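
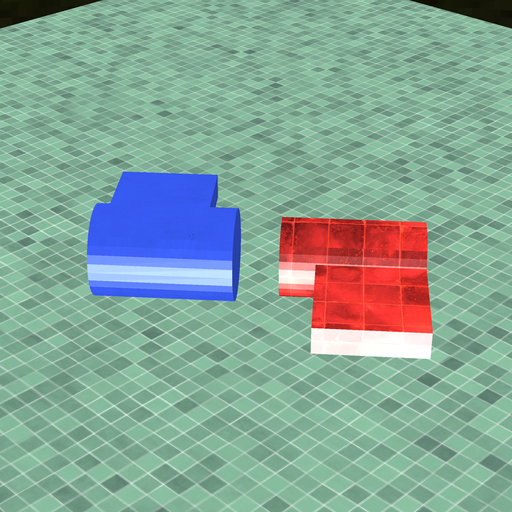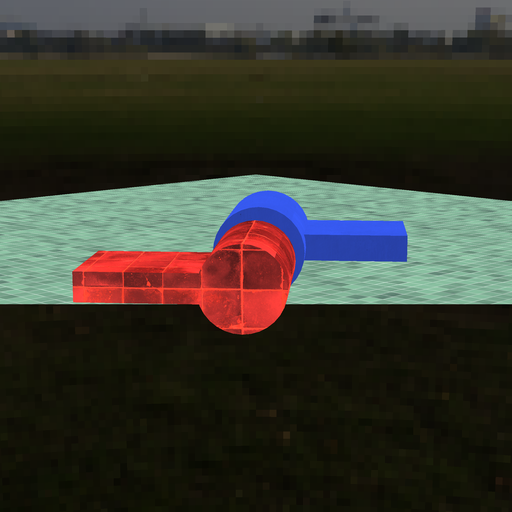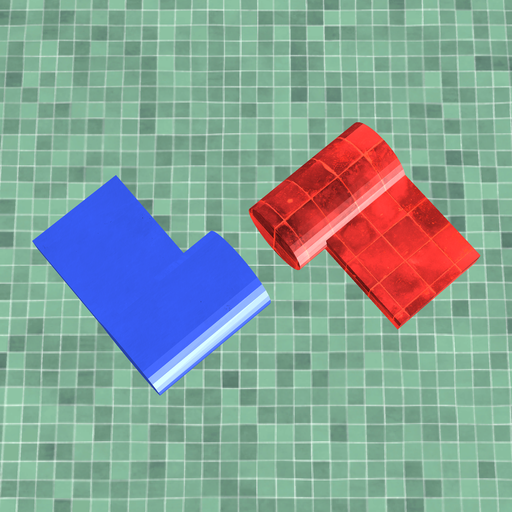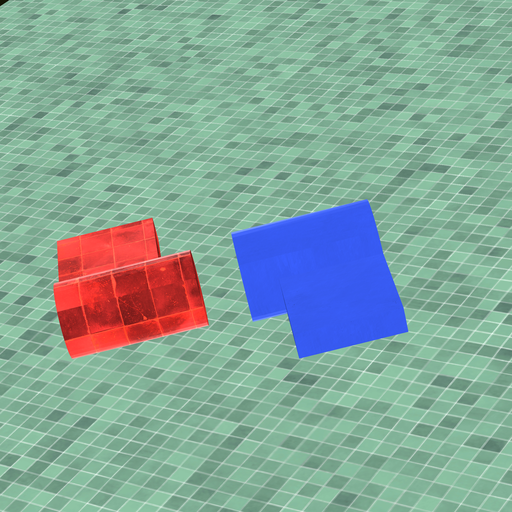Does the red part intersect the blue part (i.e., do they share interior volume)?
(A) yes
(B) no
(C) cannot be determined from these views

(B) no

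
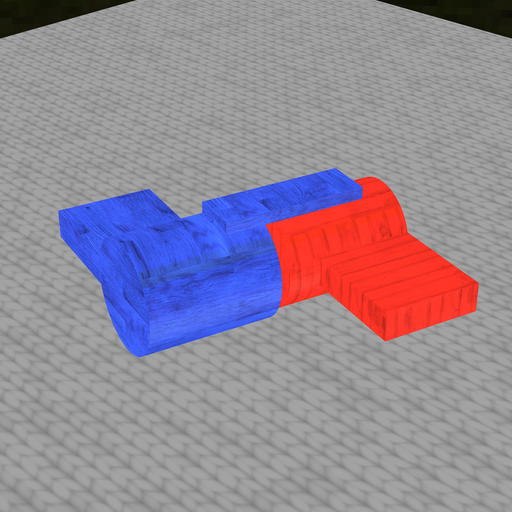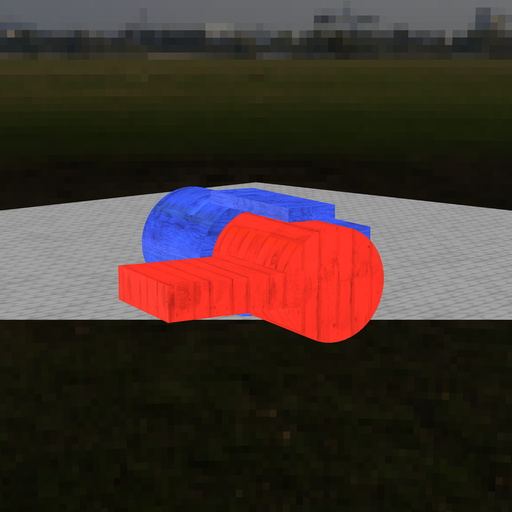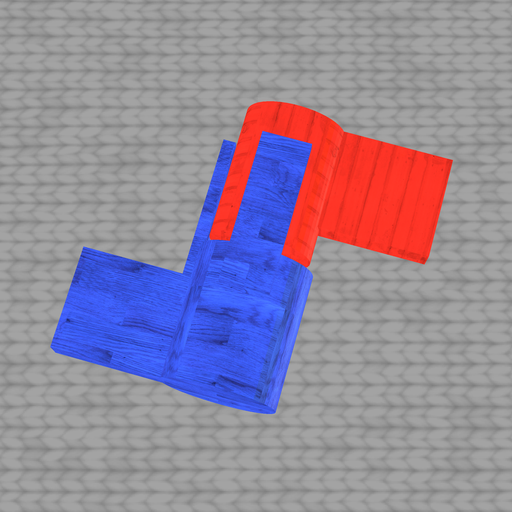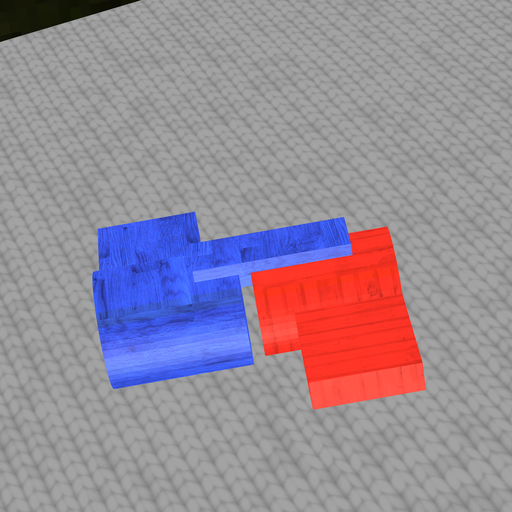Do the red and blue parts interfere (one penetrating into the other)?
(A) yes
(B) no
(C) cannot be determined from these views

(B) no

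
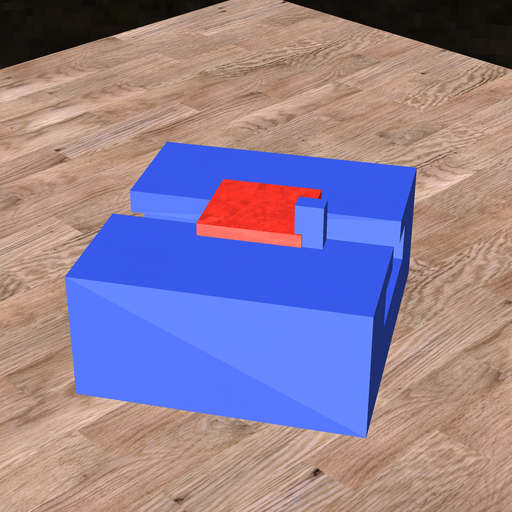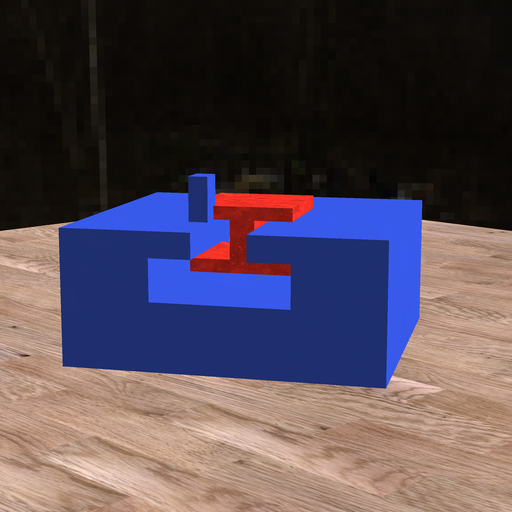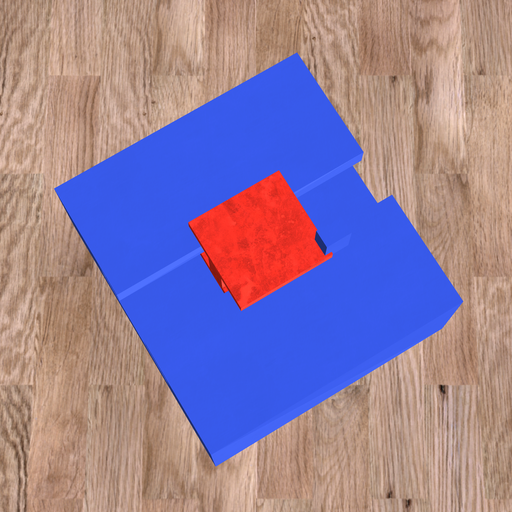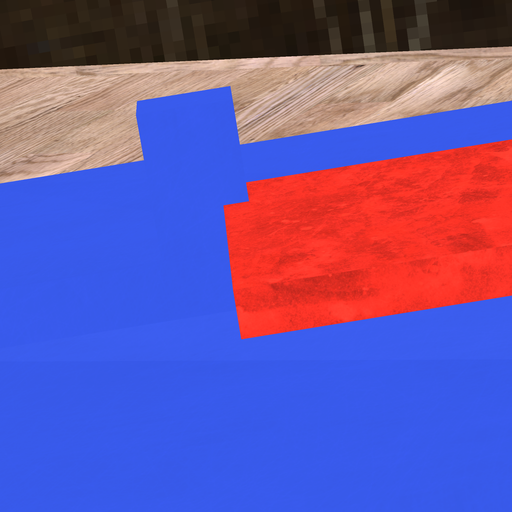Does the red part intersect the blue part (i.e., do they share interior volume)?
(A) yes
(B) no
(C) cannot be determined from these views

(A) yes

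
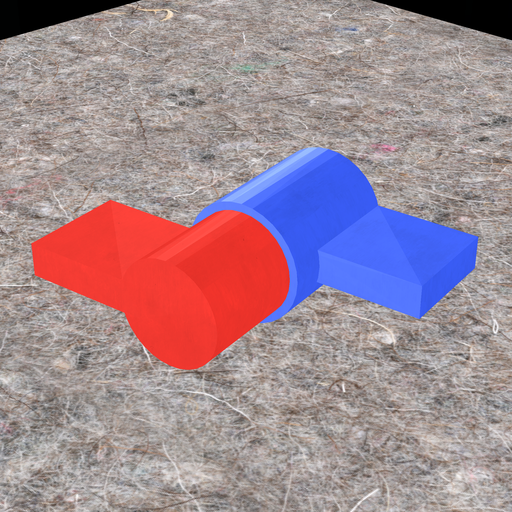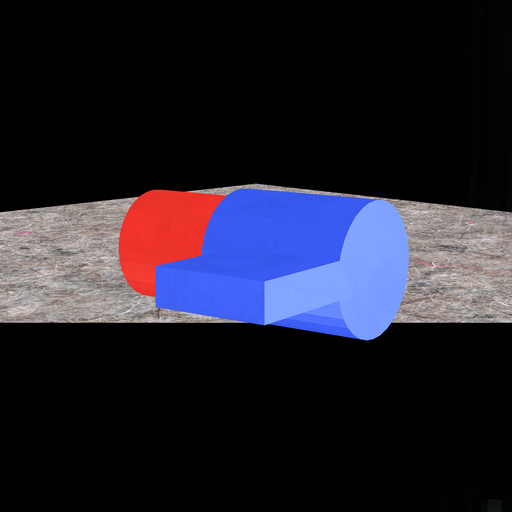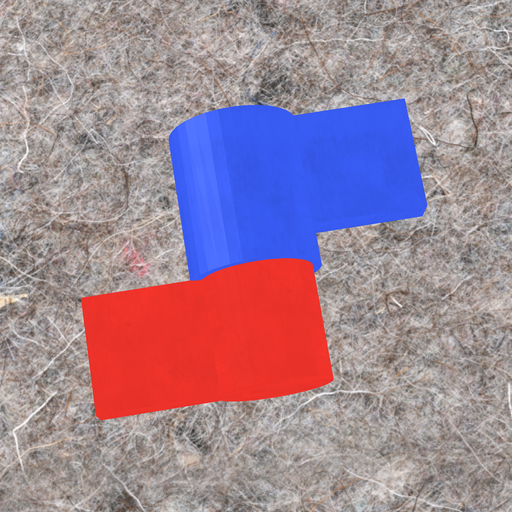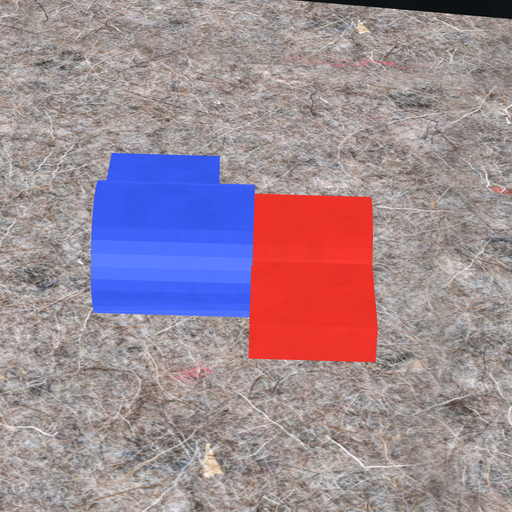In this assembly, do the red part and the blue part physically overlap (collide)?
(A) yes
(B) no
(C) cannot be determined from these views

(A) yes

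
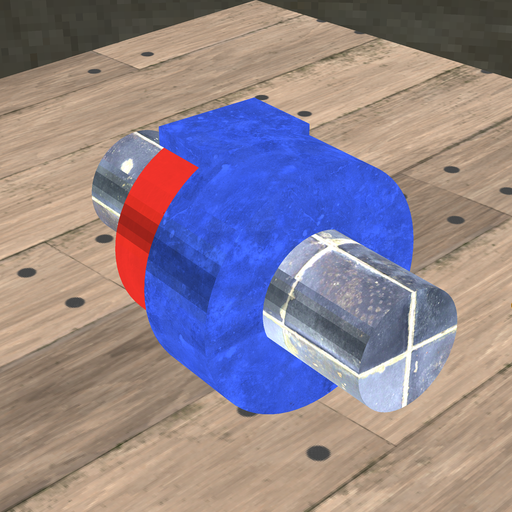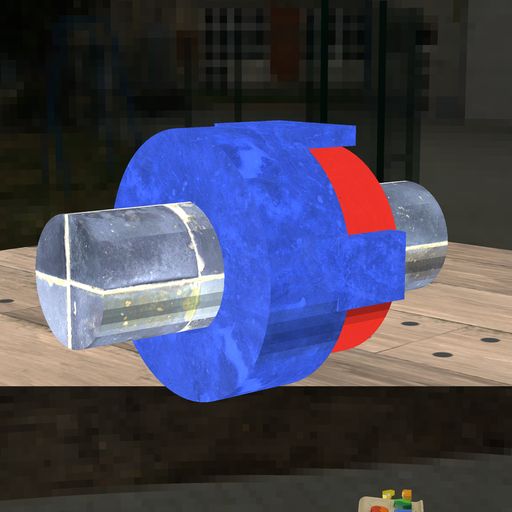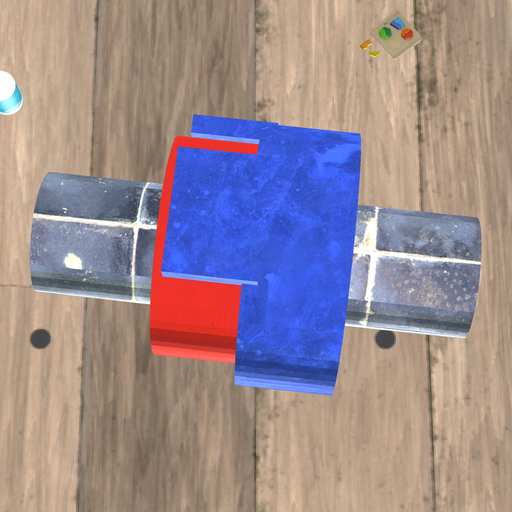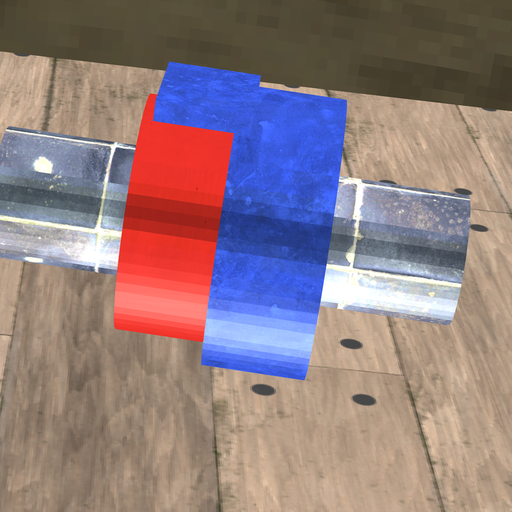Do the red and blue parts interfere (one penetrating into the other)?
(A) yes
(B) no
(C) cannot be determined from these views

(A) yes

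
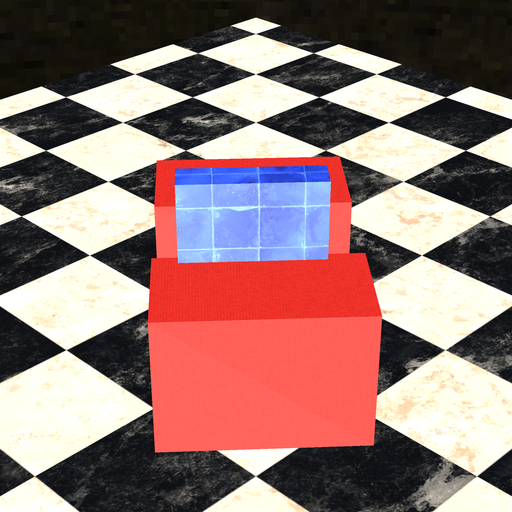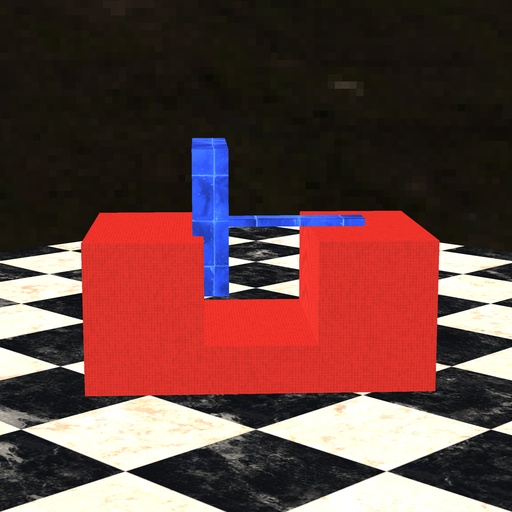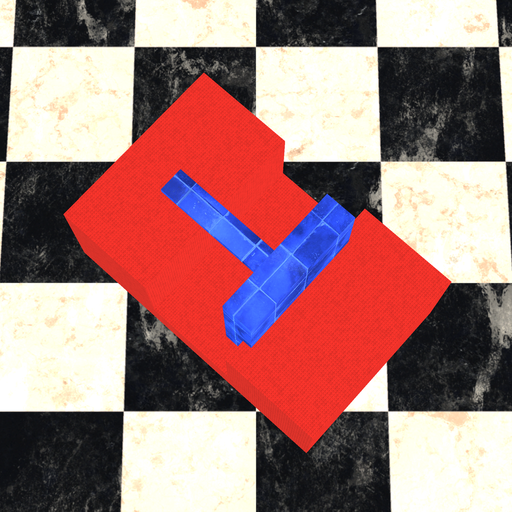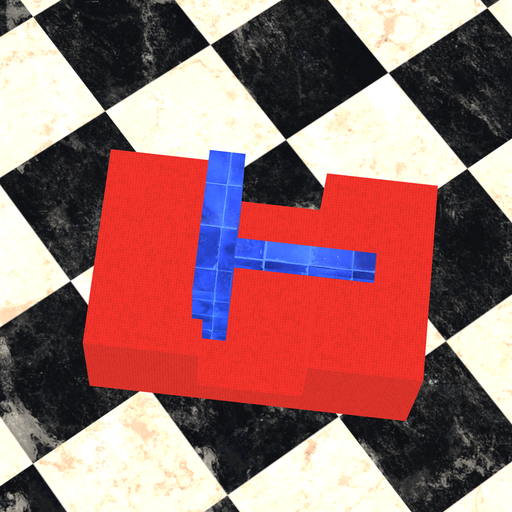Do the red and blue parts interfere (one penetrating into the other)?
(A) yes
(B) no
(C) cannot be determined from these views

(A) yes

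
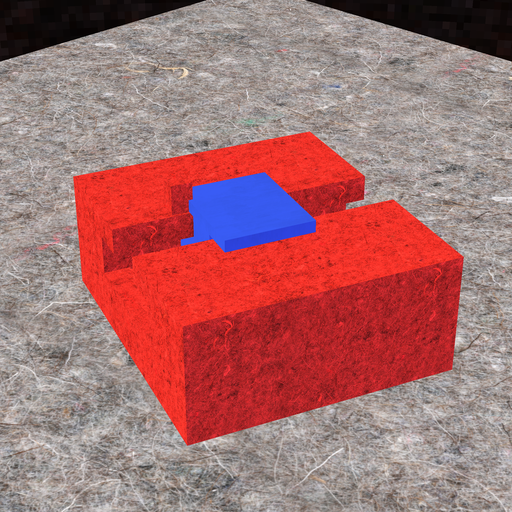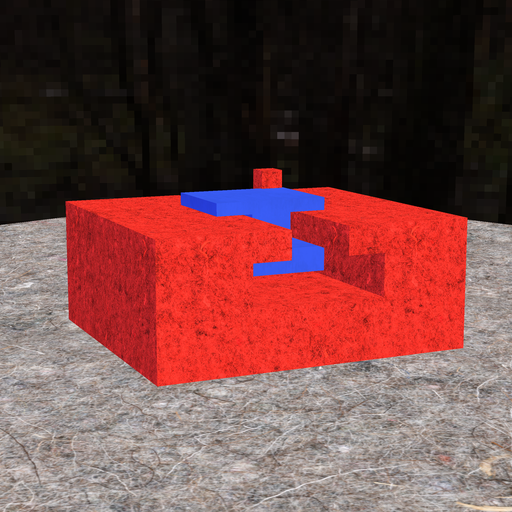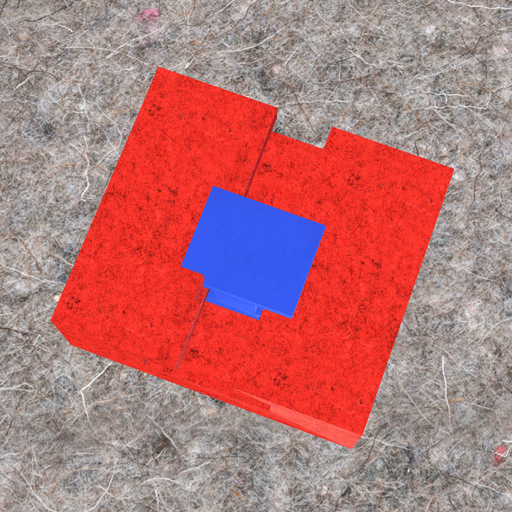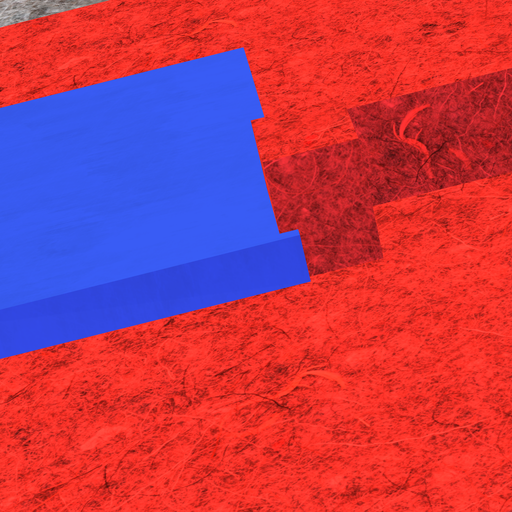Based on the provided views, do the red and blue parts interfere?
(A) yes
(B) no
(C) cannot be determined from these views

(A) yes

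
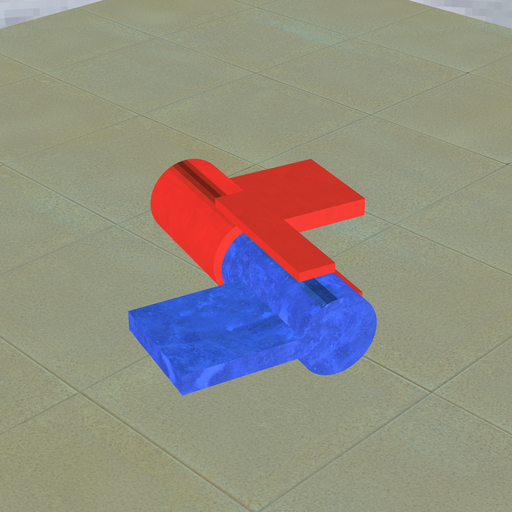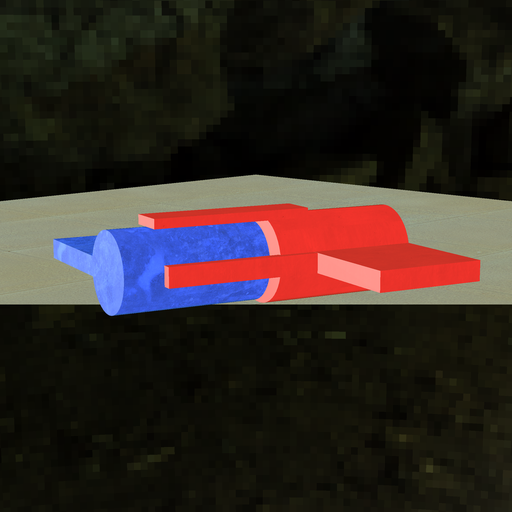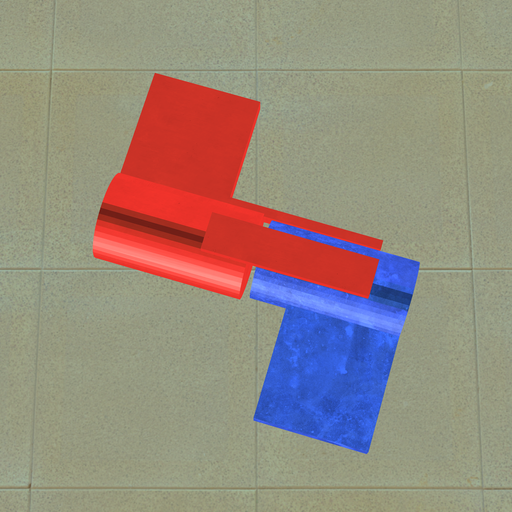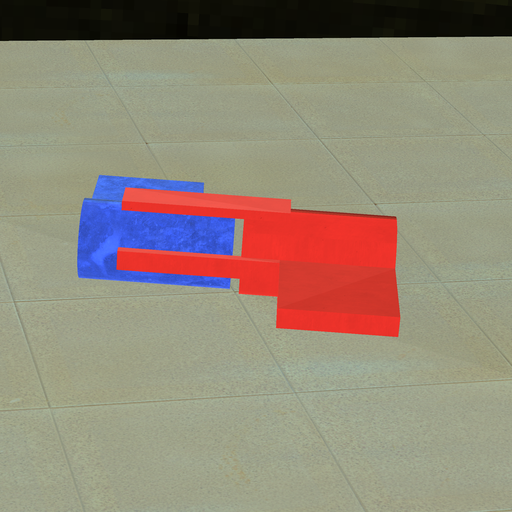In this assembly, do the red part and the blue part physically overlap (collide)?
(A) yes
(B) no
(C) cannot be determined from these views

(B) no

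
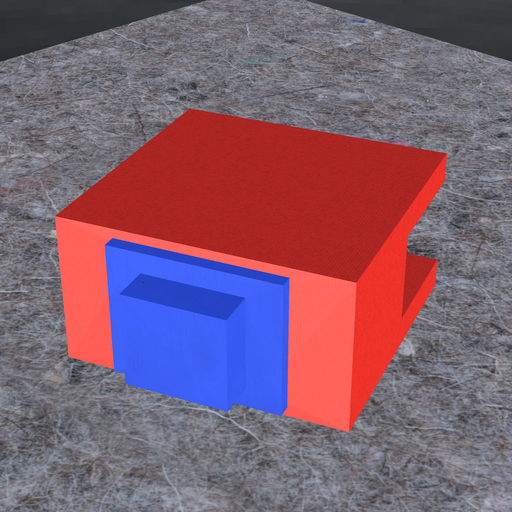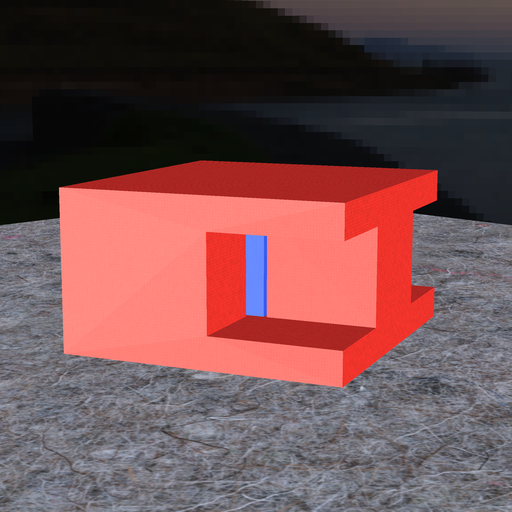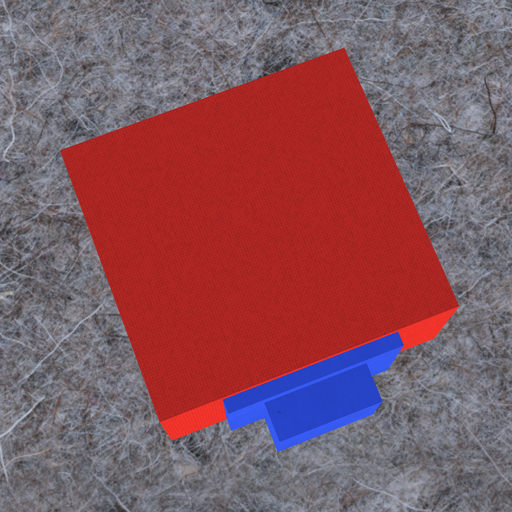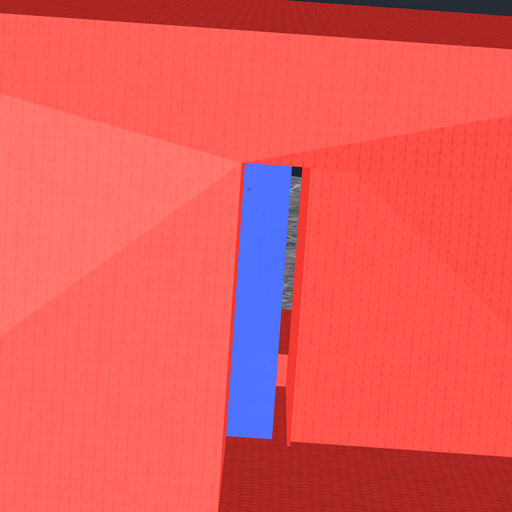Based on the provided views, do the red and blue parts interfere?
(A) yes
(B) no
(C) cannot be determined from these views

(B) no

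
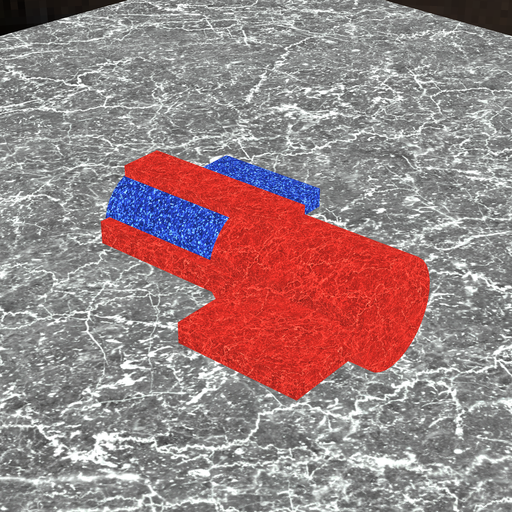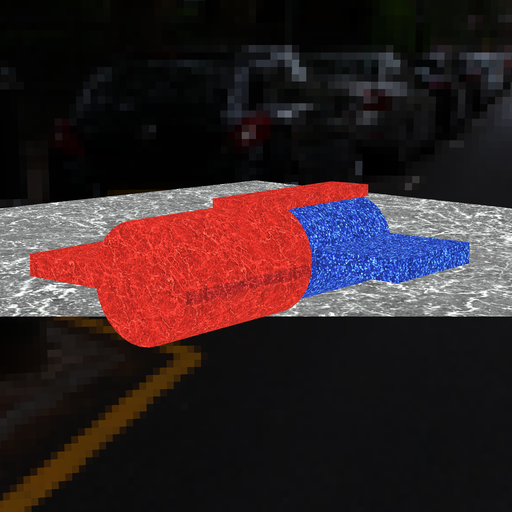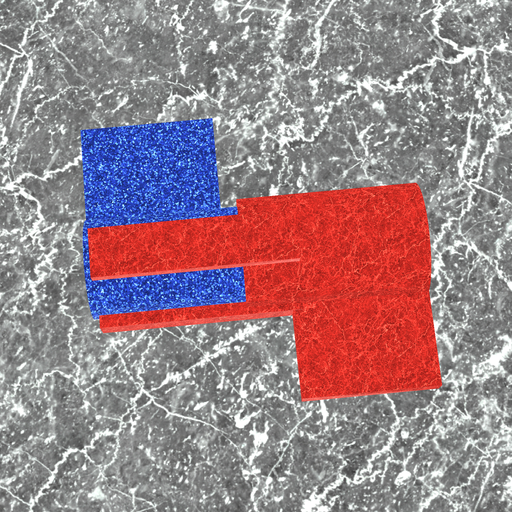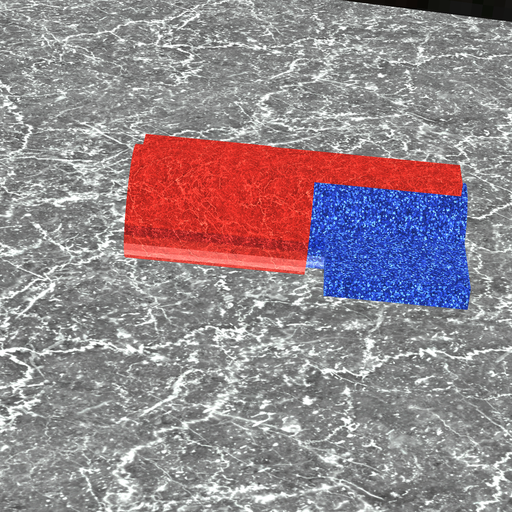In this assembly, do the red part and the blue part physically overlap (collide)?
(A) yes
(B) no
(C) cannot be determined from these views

(A) yes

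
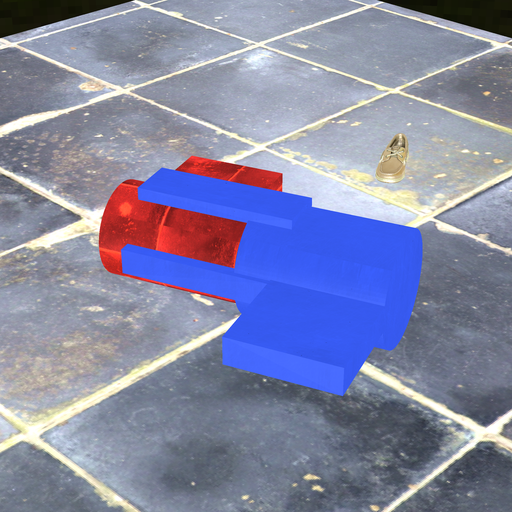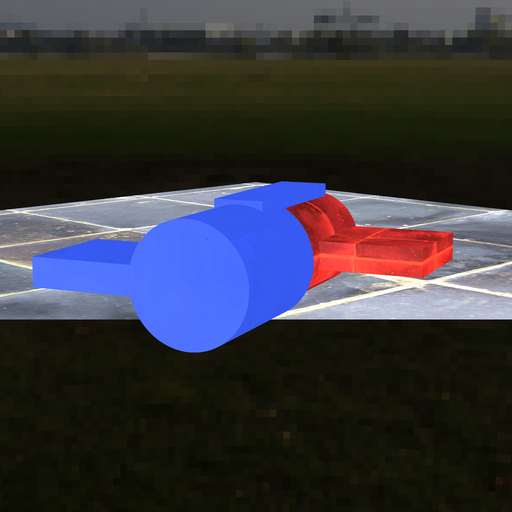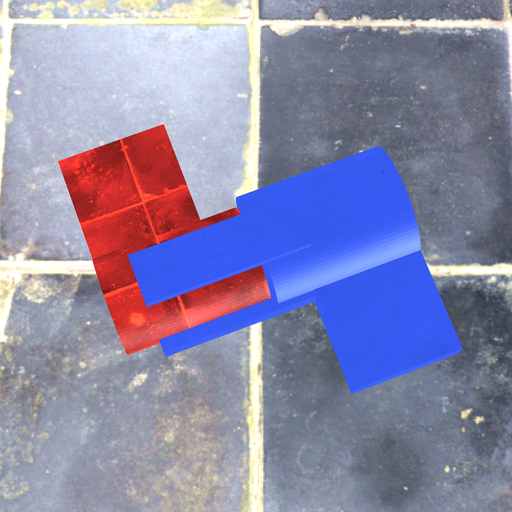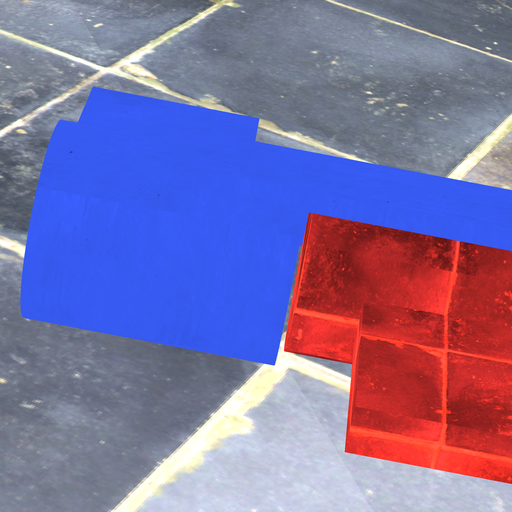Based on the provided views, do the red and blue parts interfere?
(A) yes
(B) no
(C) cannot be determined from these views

(B) no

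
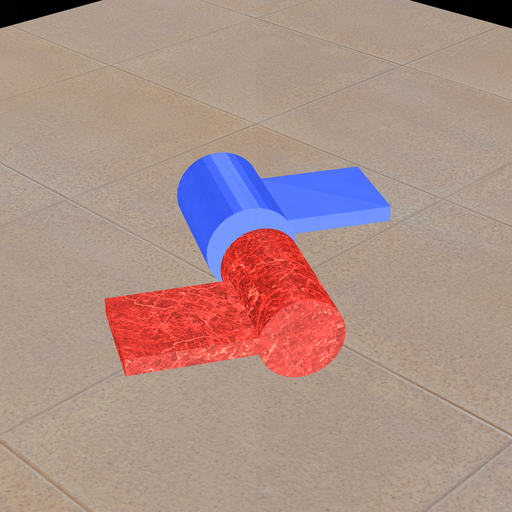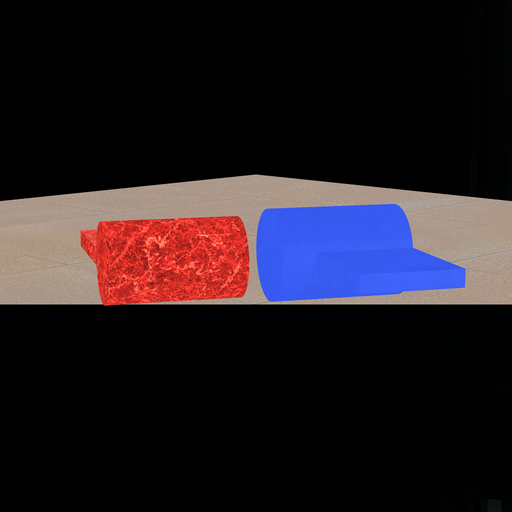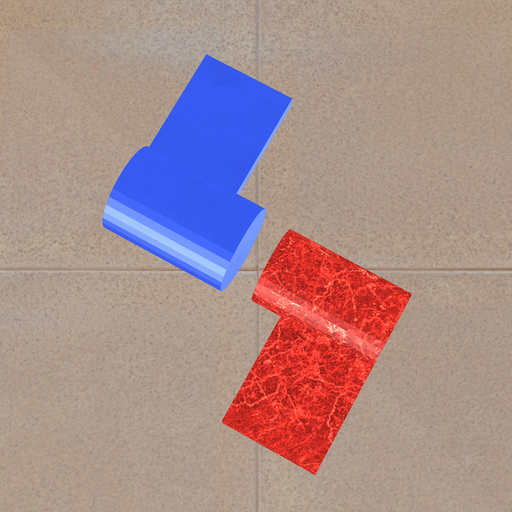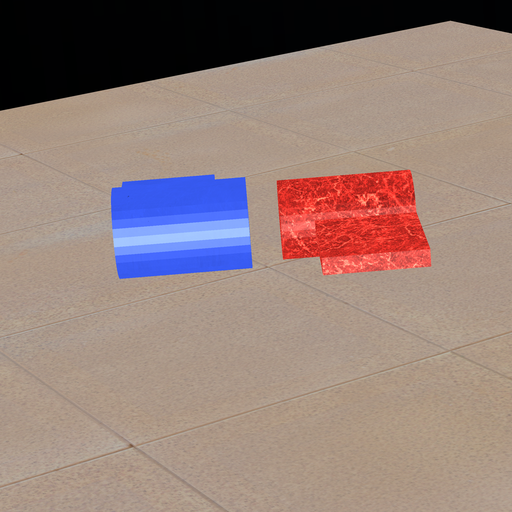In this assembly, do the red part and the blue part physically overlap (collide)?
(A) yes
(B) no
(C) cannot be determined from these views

(B) no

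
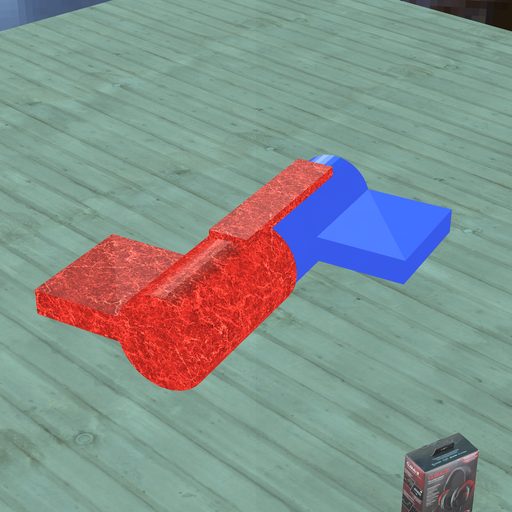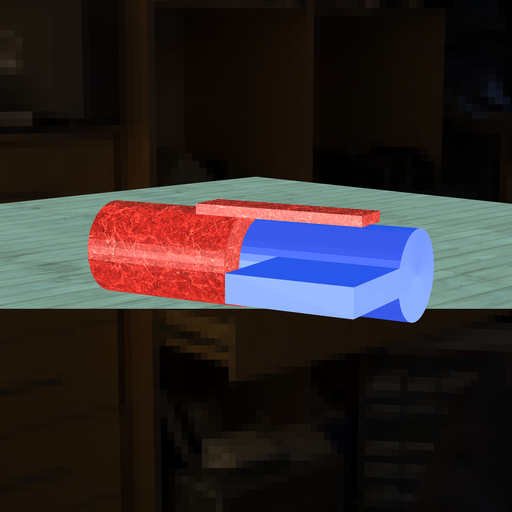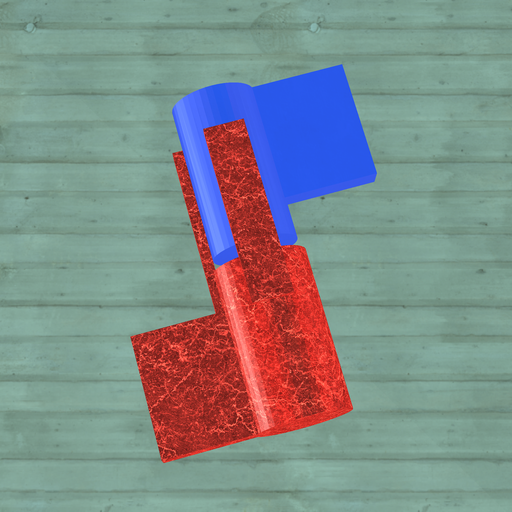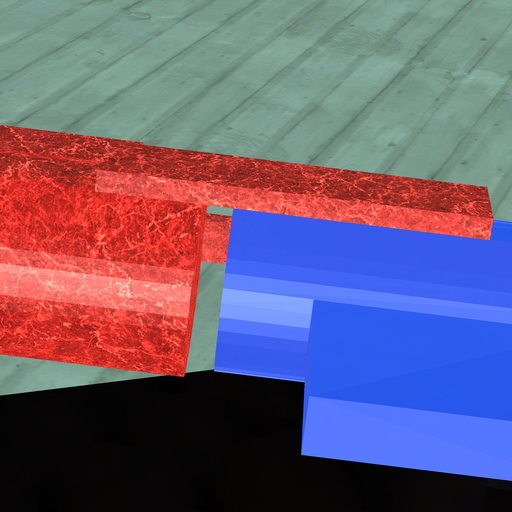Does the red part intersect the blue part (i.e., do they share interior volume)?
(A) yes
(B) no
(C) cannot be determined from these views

(B) no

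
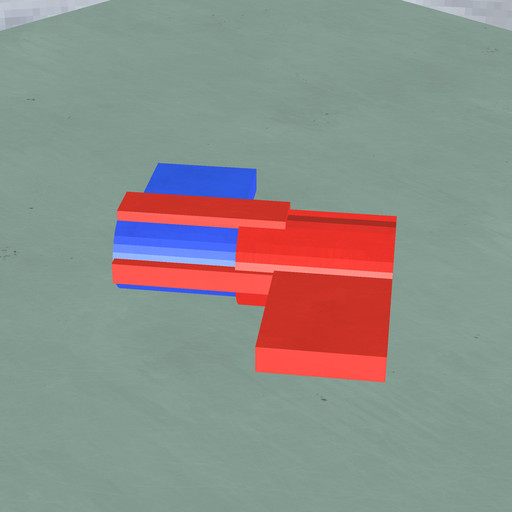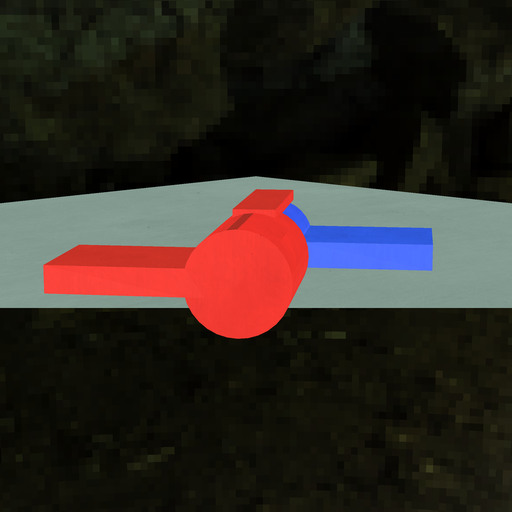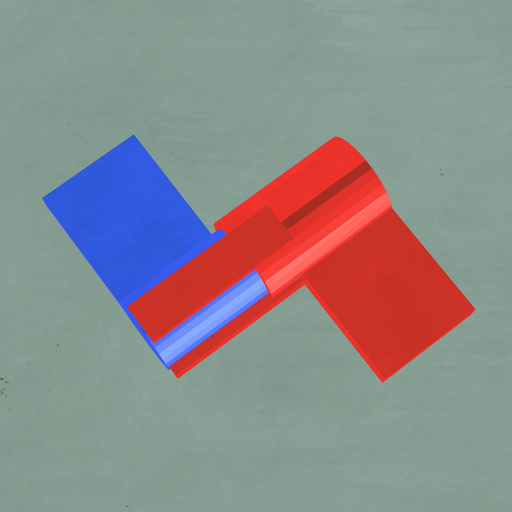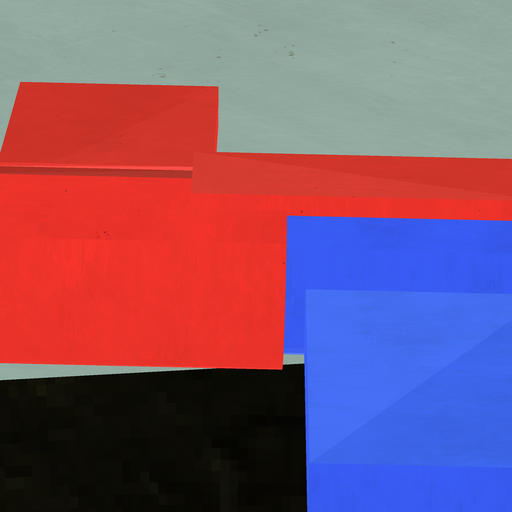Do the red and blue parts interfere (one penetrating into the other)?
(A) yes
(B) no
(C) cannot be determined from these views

(A) yes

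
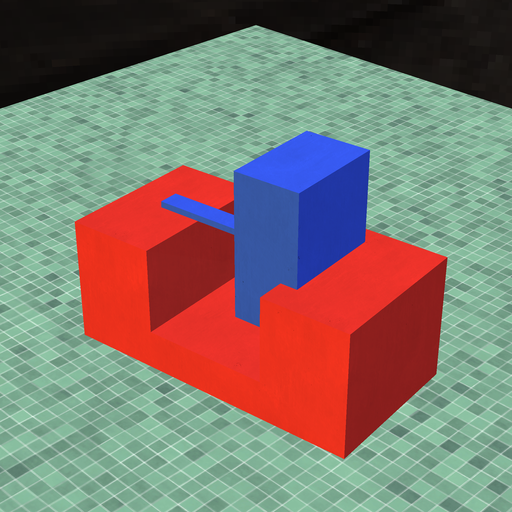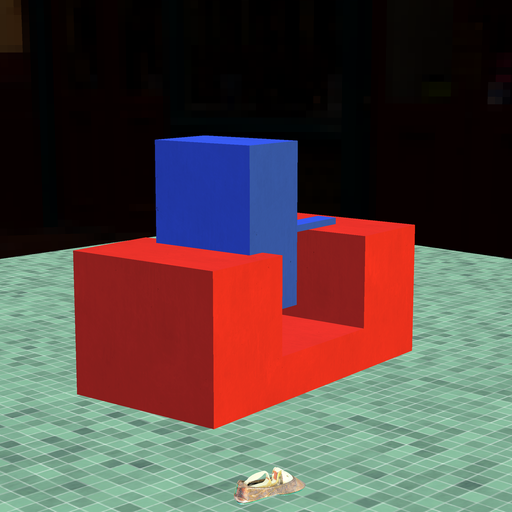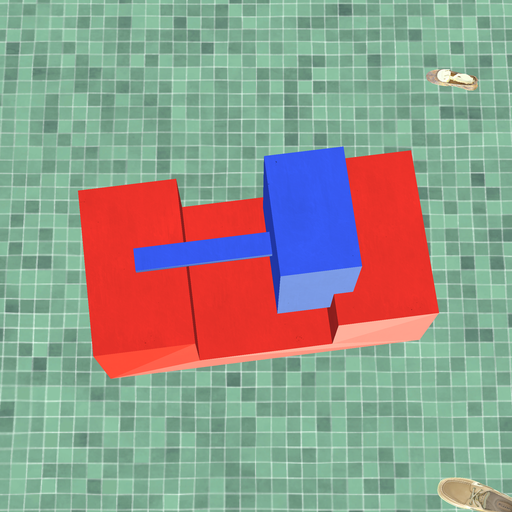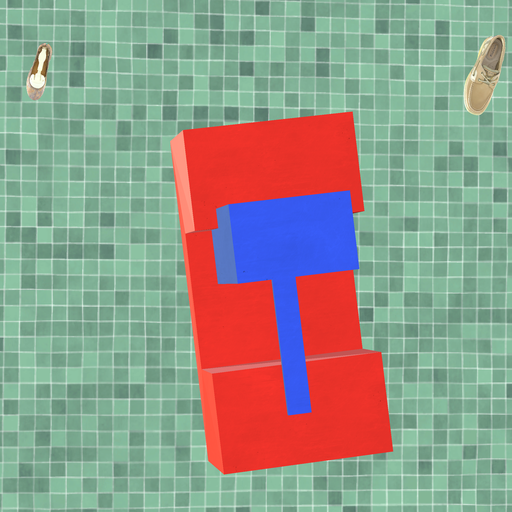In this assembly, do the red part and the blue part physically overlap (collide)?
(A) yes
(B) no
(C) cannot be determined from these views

(A) yes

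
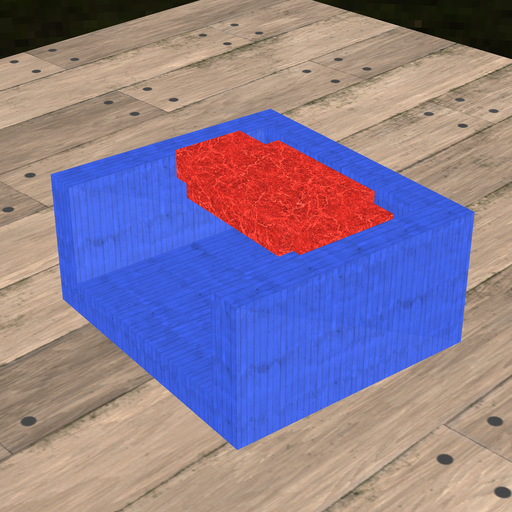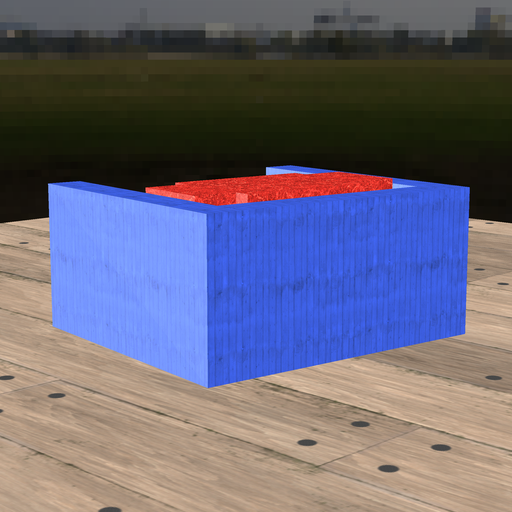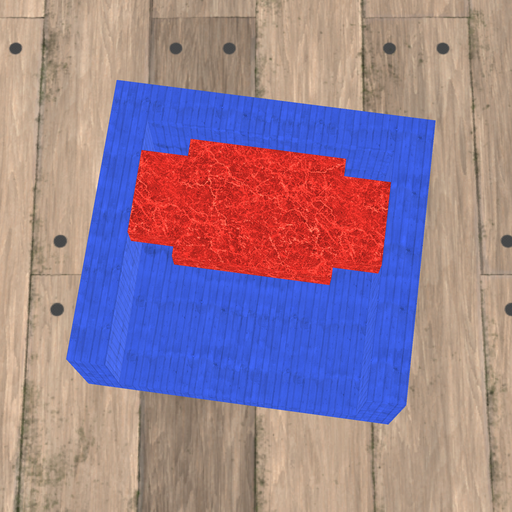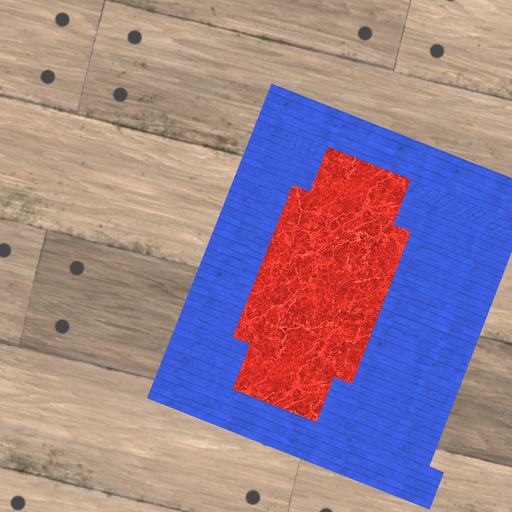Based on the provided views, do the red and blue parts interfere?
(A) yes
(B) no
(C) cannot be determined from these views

(B) no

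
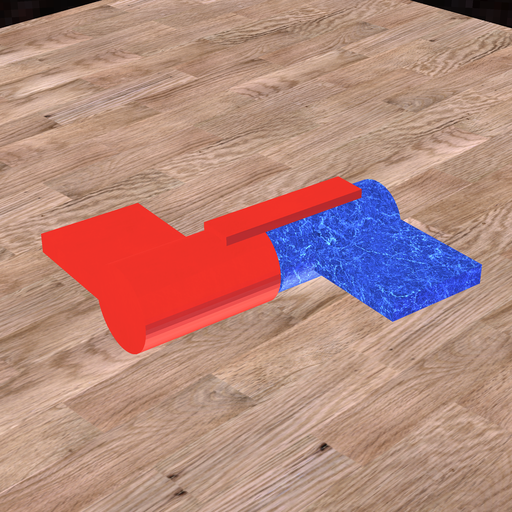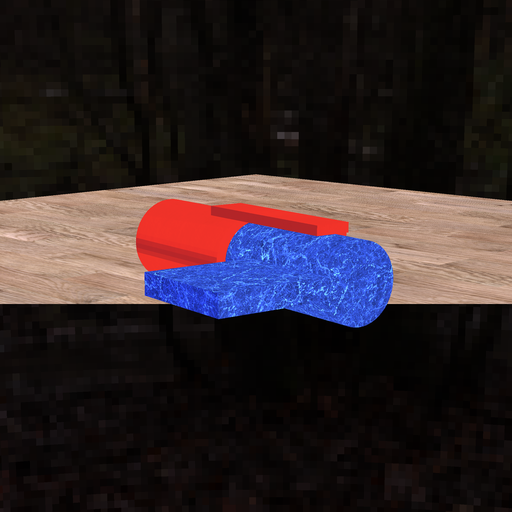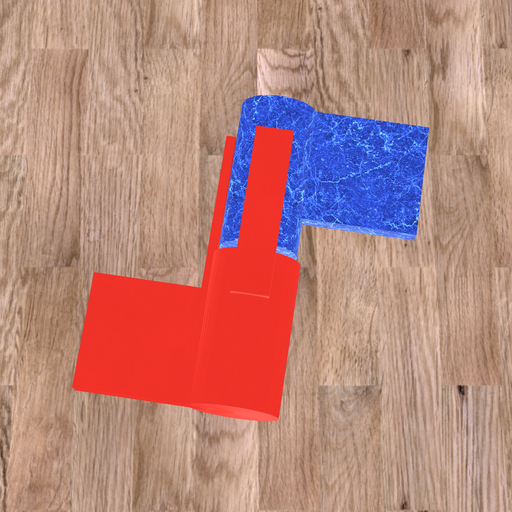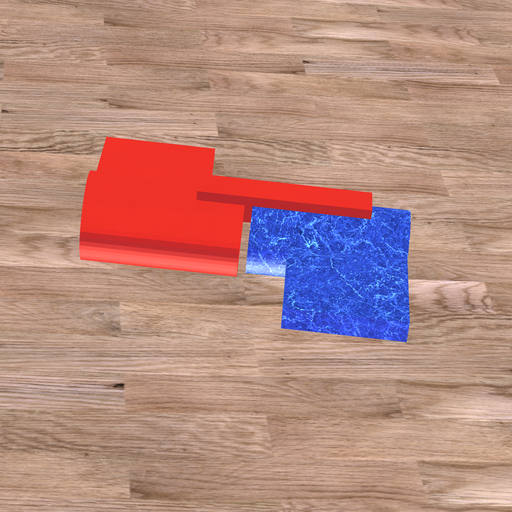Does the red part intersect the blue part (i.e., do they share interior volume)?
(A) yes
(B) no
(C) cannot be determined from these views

(B) no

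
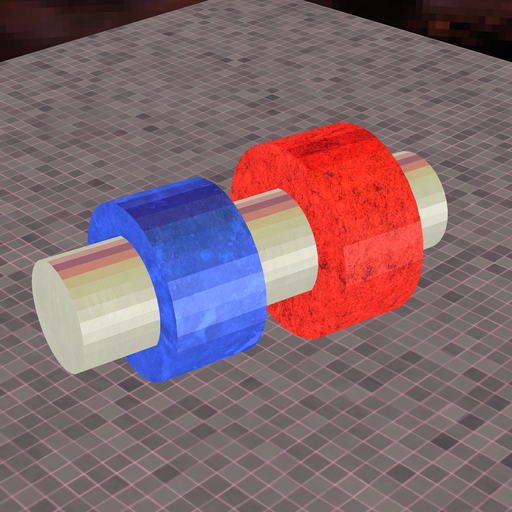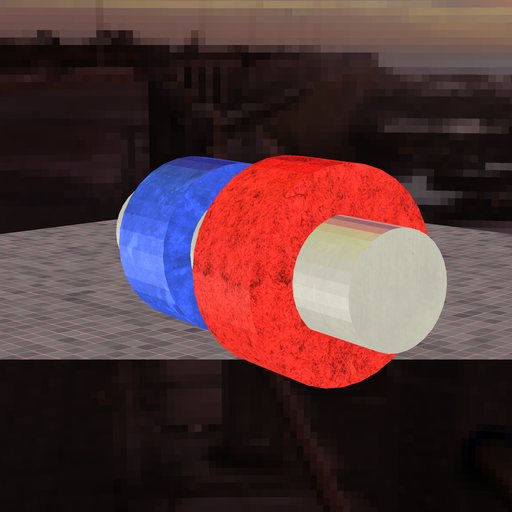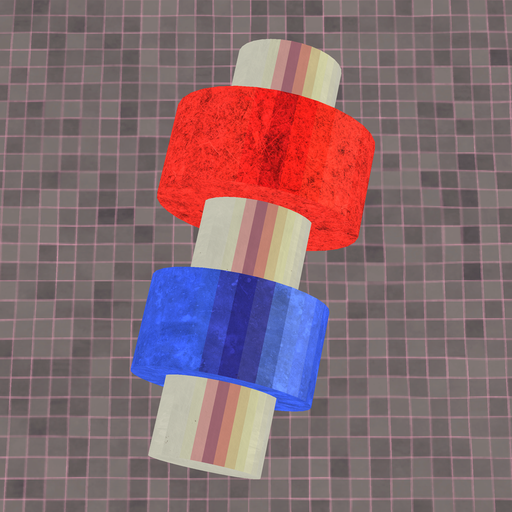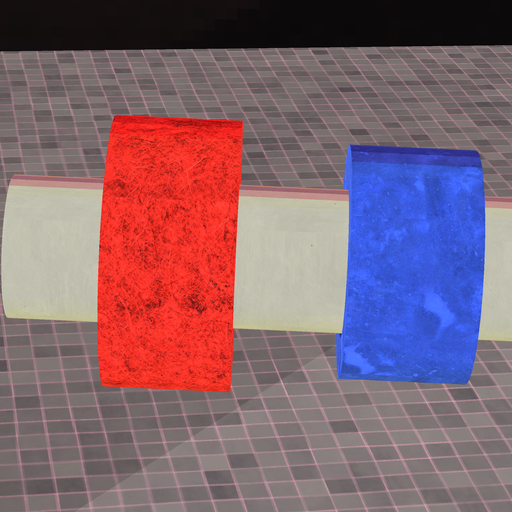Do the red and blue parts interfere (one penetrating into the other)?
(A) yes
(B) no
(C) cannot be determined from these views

(B) no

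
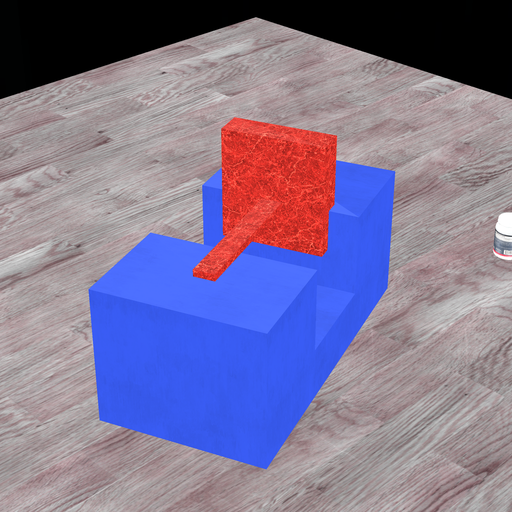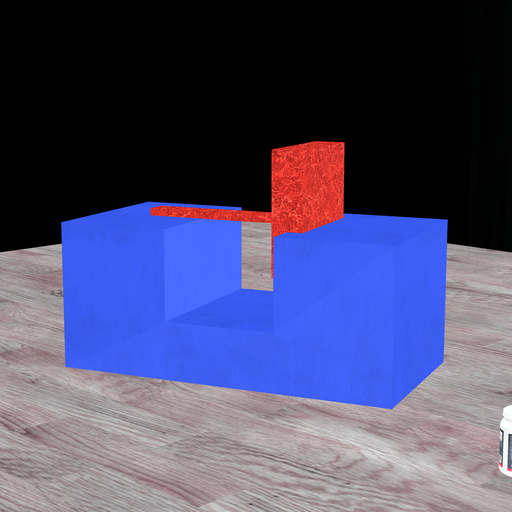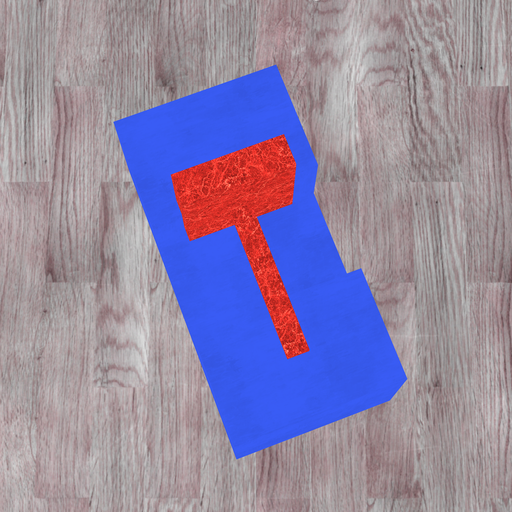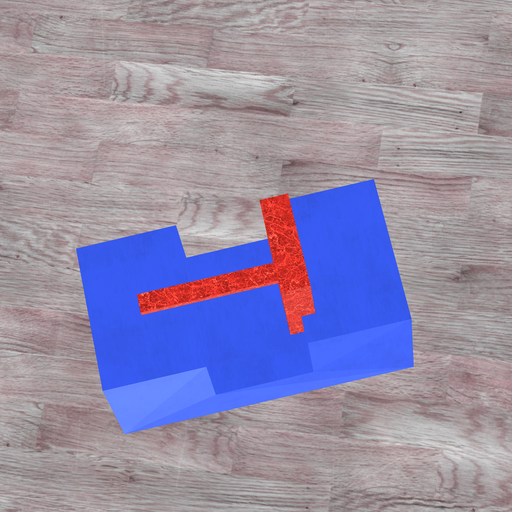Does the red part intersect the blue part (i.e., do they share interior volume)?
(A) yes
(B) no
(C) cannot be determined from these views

(A) yes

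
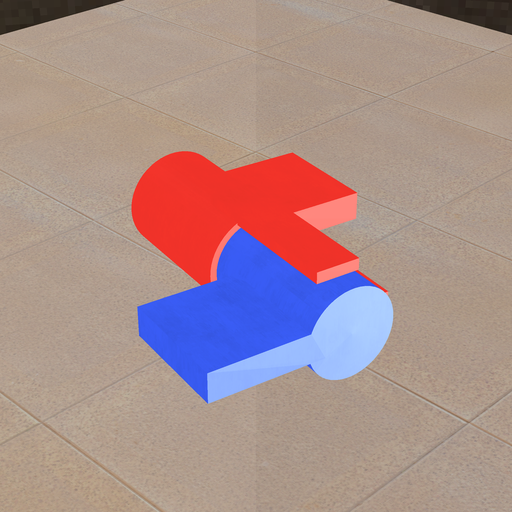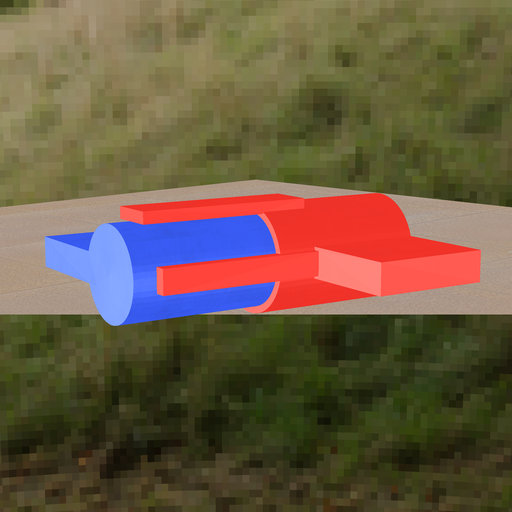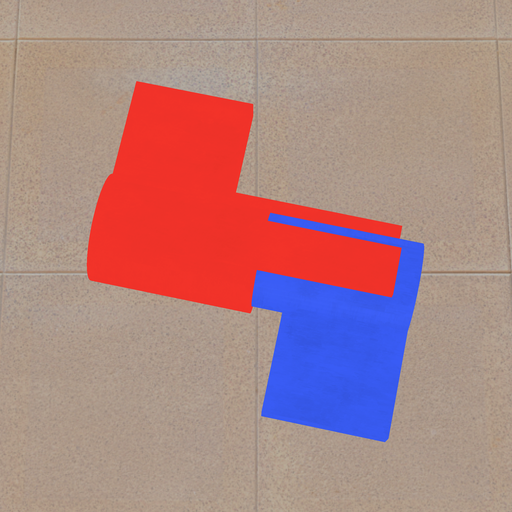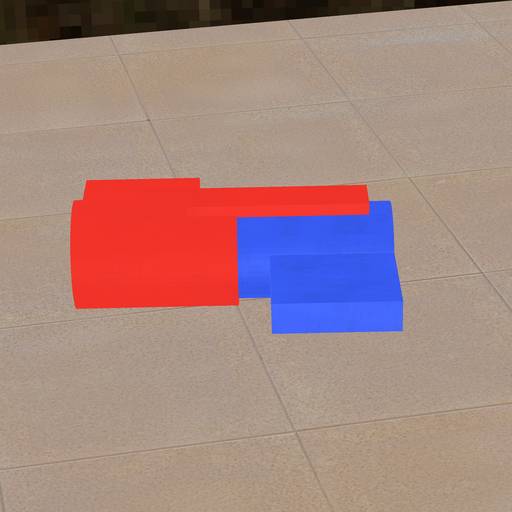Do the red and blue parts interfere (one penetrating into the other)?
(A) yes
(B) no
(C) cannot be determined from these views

(A) yes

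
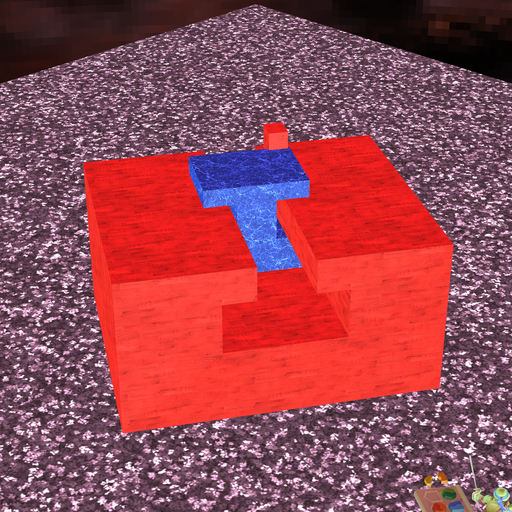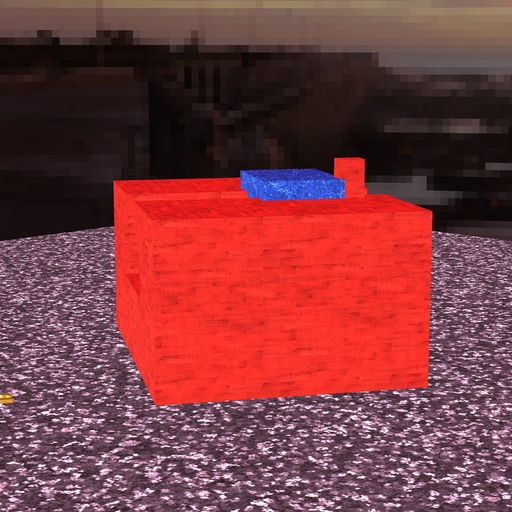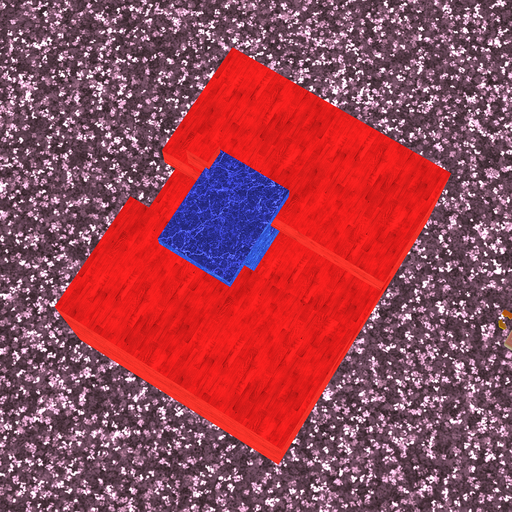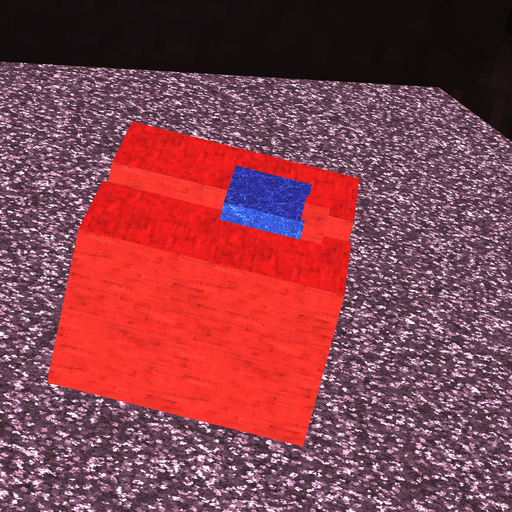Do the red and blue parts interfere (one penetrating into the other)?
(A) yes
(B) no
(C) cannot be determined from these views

(A) yes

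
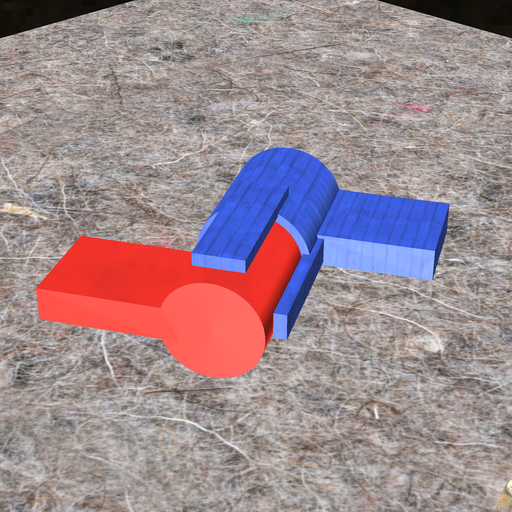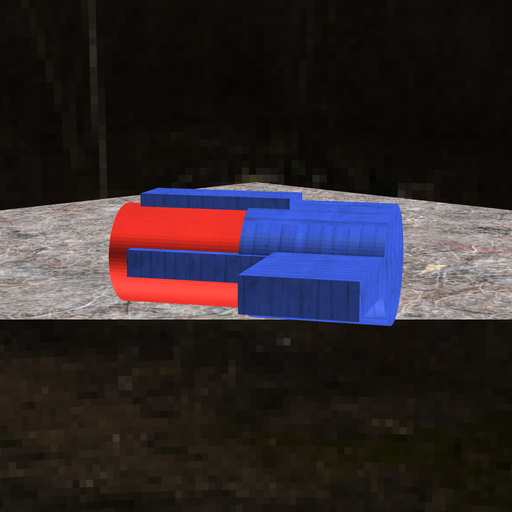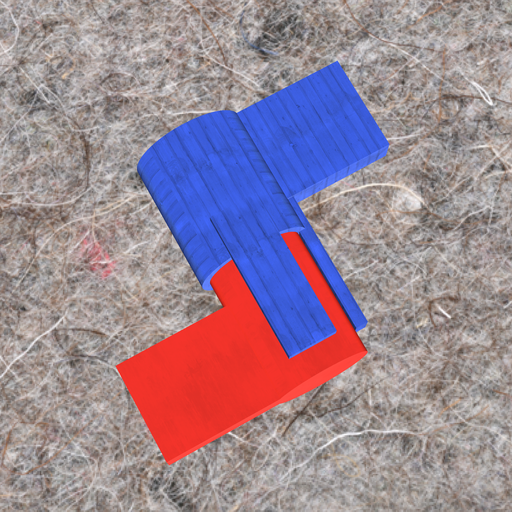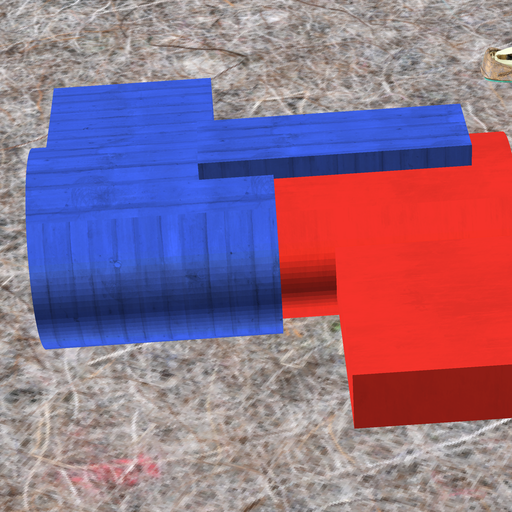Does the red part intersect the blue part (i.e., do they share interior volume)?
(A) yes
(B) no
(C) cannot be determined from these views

(A) yes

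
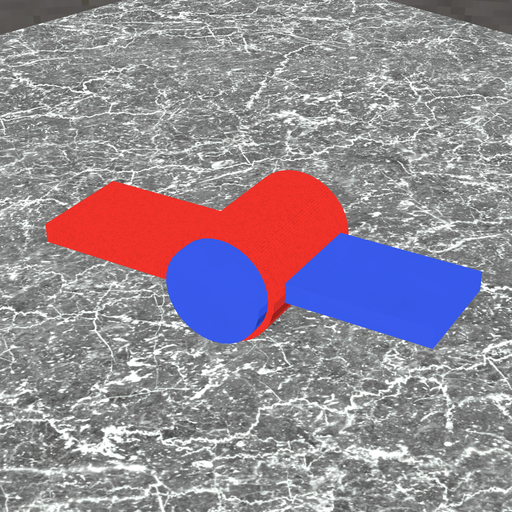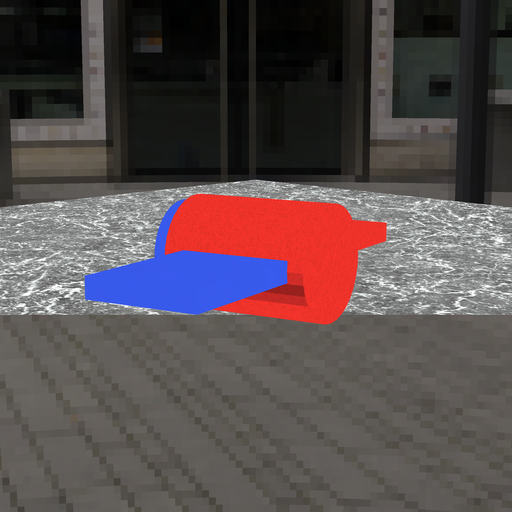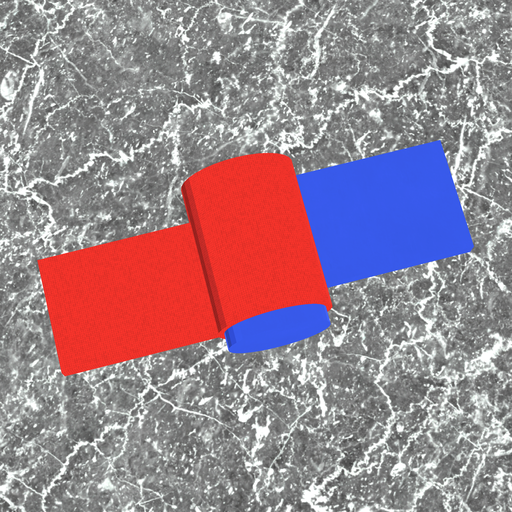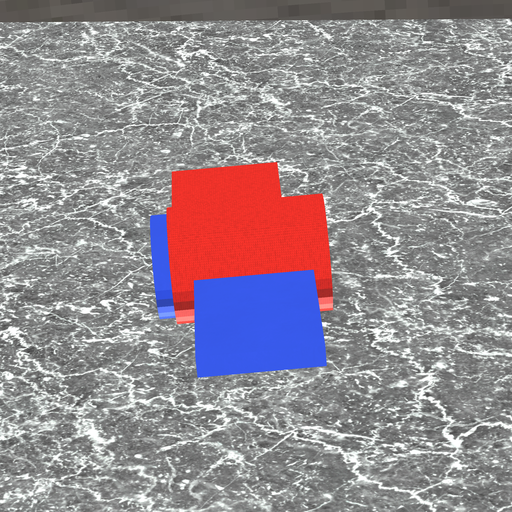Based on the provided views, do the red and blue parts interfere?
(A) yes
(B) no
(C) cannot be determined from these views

(A) yes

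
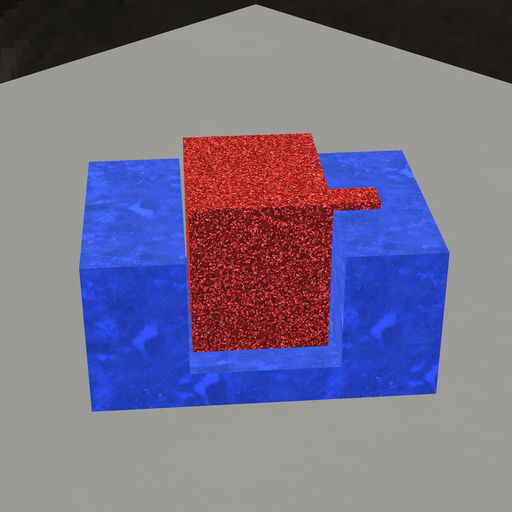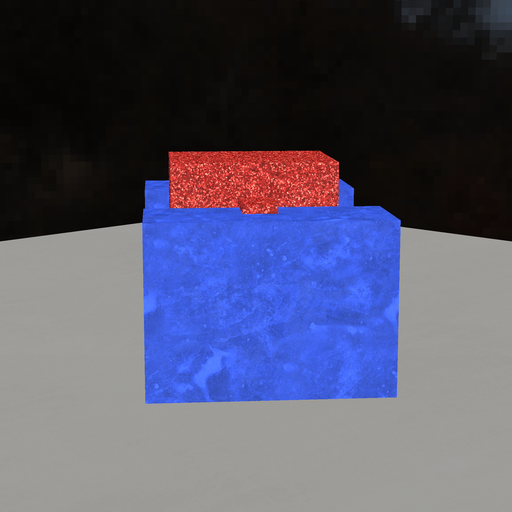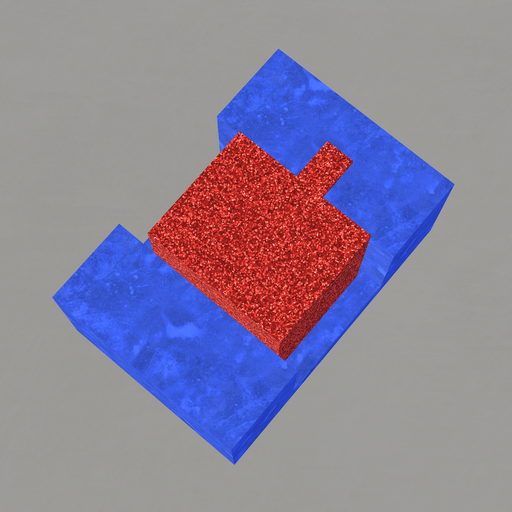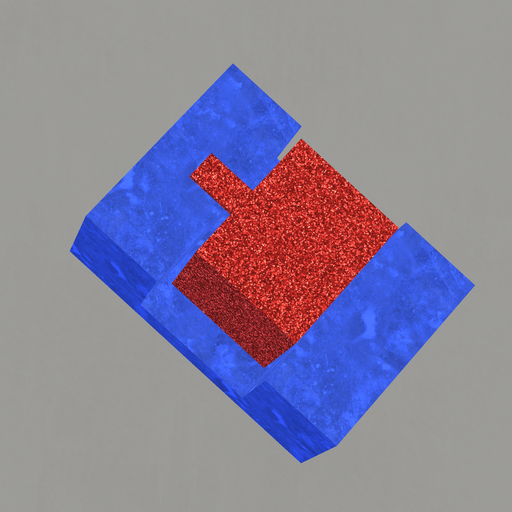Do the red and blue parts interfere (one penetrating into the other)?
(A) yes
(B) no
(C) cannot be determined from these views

(B) no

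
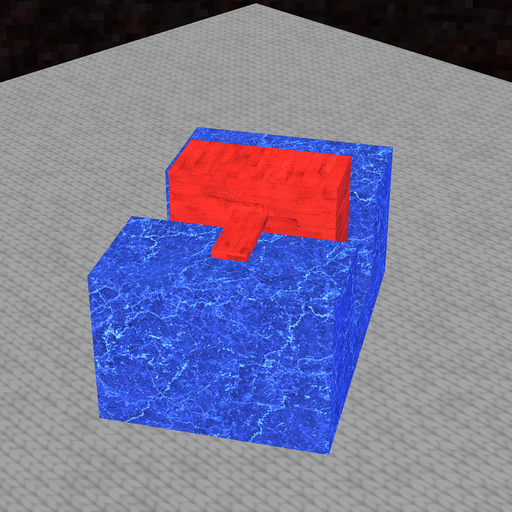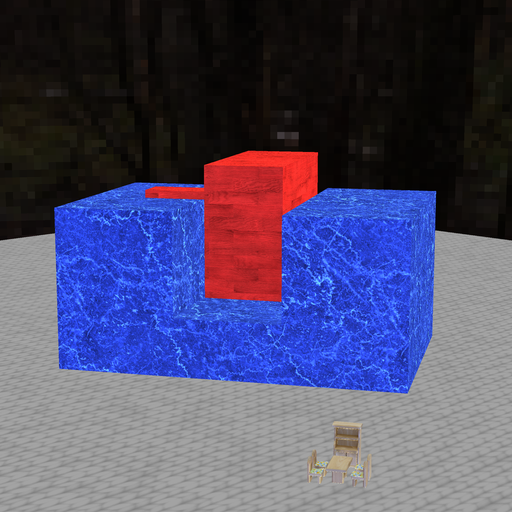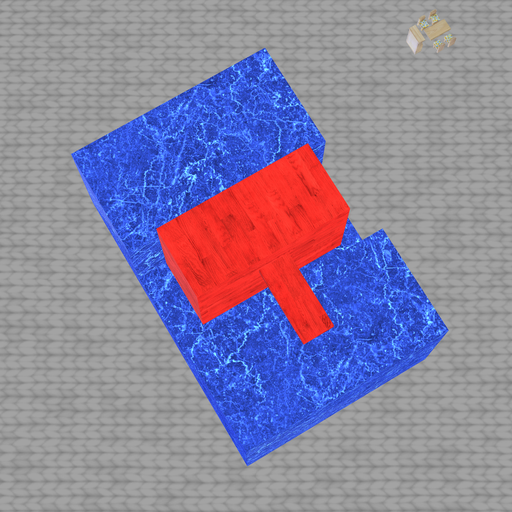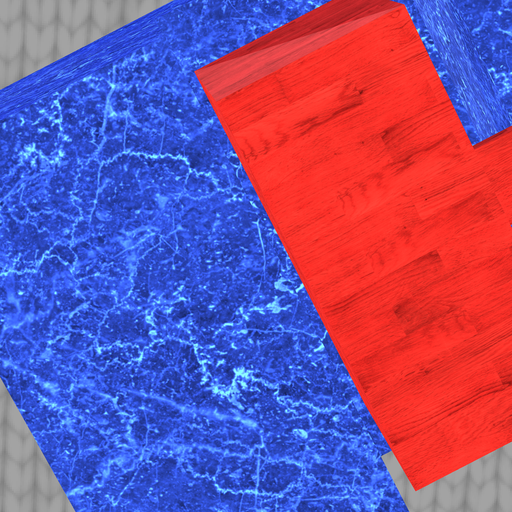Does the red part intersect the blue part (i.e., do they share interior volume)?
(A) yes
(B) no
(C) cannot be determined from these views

(B) no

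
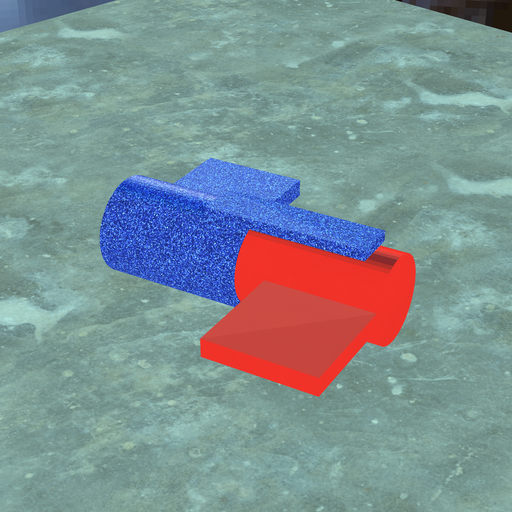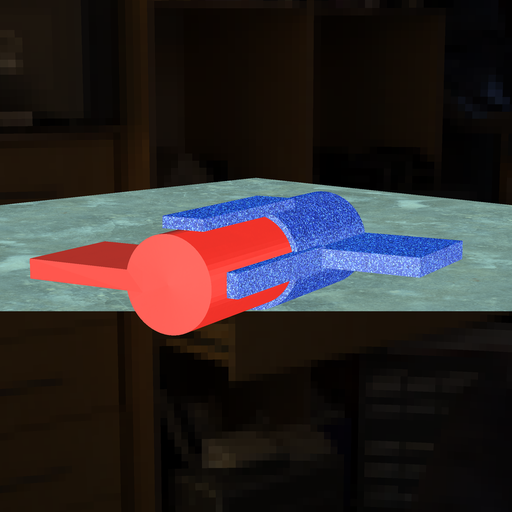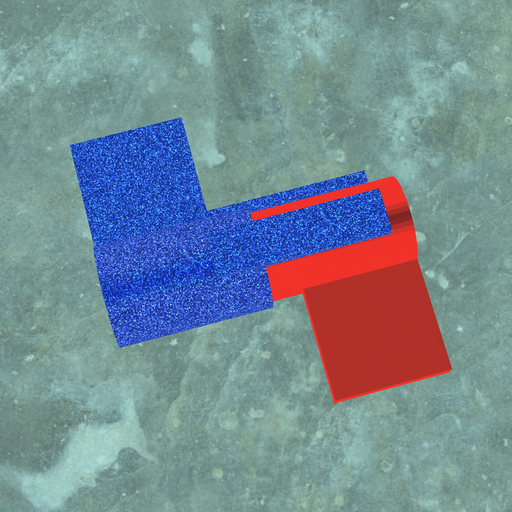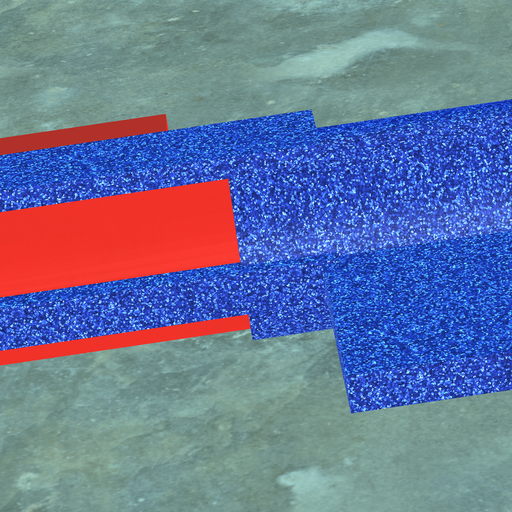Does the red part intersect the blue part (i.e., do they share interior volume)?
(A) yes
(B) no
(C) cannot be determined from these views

(A) yes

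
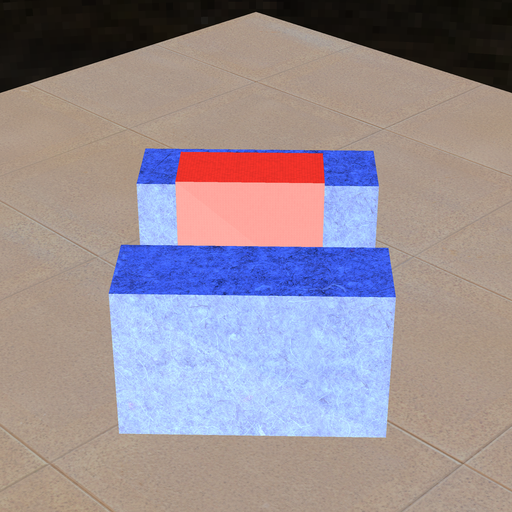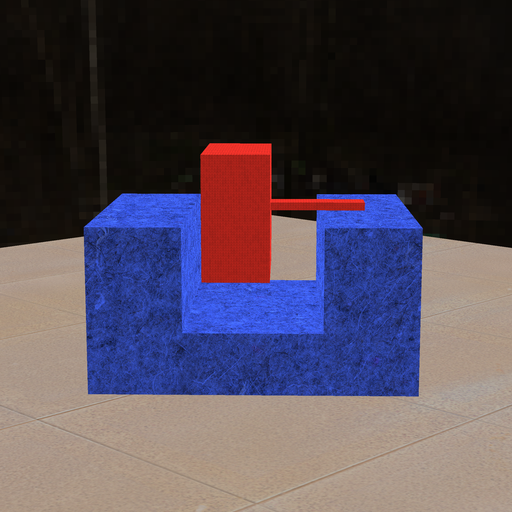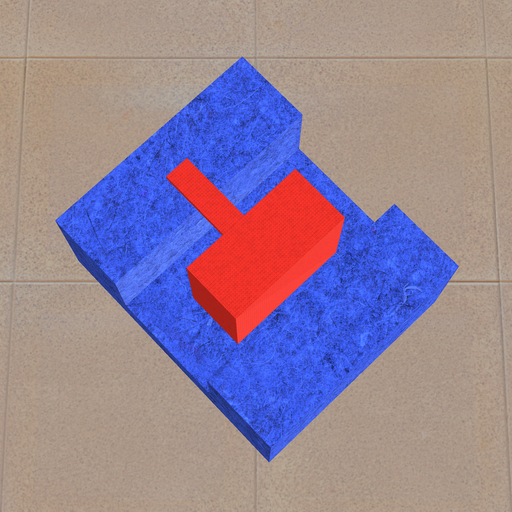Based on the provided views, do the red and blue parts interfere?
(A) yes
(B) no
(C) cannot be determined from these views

(B) no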